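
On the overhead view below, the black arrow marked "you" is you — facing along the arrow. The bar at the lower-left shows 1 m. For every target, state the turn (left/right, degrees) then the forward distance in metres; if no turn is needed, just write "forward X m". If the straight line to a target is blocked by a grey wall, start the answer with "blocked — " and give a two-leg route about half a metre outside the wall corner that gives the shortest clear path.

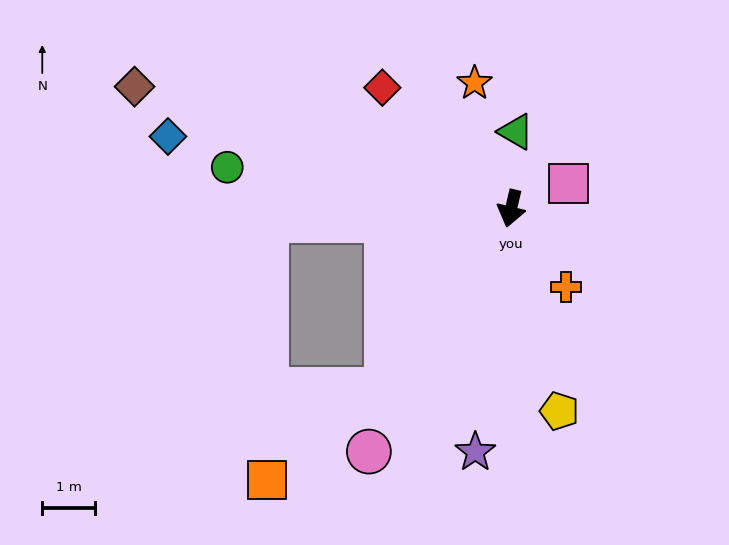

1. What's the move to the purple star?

turn left 5°, forward 4.7 m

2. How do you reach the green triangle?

turn right 170°, forward 1.5 m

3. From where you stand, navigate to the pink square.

turn left 127°, forward 1.2 m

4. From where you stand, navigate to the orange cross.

turn left 48°, forward 1.8 m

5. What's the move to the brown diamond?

turn right 95°, forward 7.5 m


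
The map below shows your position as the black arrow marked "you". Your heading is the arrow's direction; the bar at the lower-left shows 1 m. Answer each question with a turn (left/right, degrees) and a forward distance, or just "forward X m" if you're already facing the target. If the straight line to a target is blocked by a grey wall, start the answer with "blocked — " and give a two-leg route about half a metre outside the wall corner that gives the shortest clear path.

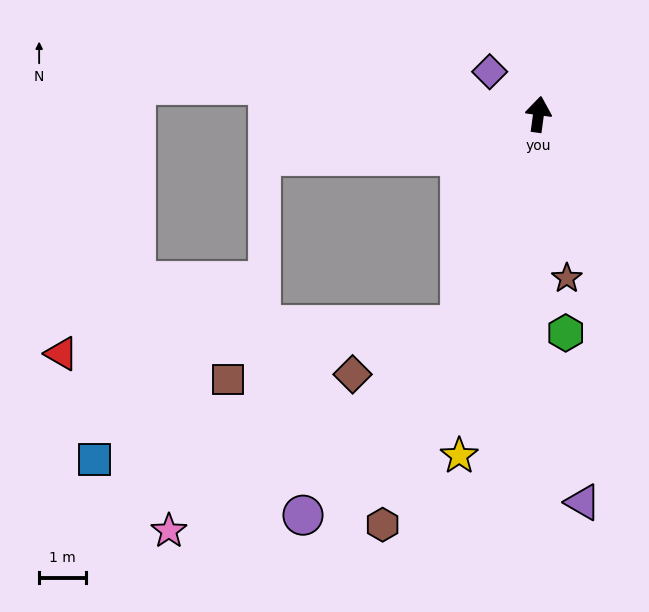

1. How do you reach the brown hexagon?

turn left 167°, forward 9.4 m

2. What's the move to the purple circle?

blocked — turn left 167°, forward 4.8 m, then turn right 19°, forward 5.3 m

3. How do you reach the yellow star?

turn left 175°, forward 7.5 m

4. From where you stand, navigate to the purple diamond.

turn left 57°, forward 1.4 m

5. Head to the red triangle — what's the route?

blocked — turn left 167°, forward 4.8 m, then turn right 65°, forward 8.6 m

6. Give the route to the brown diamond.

blocked — turn left 167°, forward 4.8 m, then turn right 45°, forward 2.5 m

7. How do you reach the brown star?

turn right 162°, forward 3.6 m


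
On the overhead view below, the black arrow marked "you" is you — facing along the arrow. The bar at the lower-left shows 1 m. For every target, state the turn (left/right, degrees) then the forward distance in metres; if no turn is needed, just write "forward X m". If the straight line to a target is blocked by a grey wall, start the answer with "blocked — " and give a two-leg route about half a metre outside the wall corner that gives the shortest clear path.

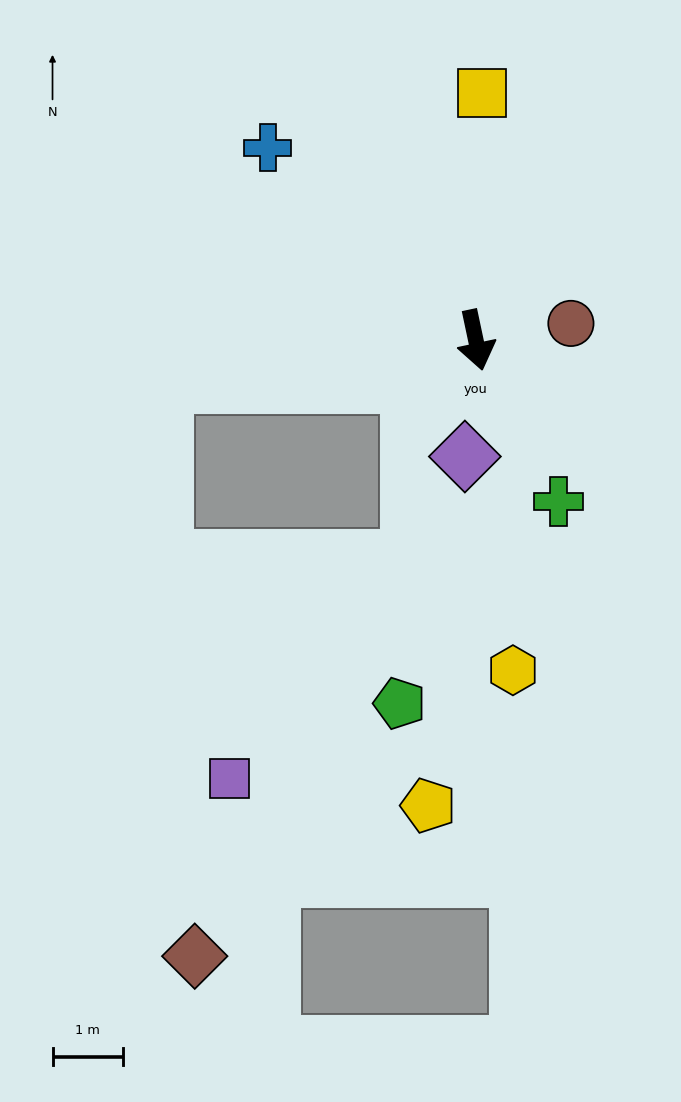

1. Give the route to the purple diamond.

turn right 17°, forward 1.7 m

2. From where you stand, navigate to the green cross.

turn left 15°, forward 2.6 m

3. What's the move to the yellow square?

turn left 167°, forward 3.5 m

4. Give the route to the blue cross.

turn right 145°, forward 4.0 m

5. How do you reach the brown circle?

turn left 88°, forward 1.4 m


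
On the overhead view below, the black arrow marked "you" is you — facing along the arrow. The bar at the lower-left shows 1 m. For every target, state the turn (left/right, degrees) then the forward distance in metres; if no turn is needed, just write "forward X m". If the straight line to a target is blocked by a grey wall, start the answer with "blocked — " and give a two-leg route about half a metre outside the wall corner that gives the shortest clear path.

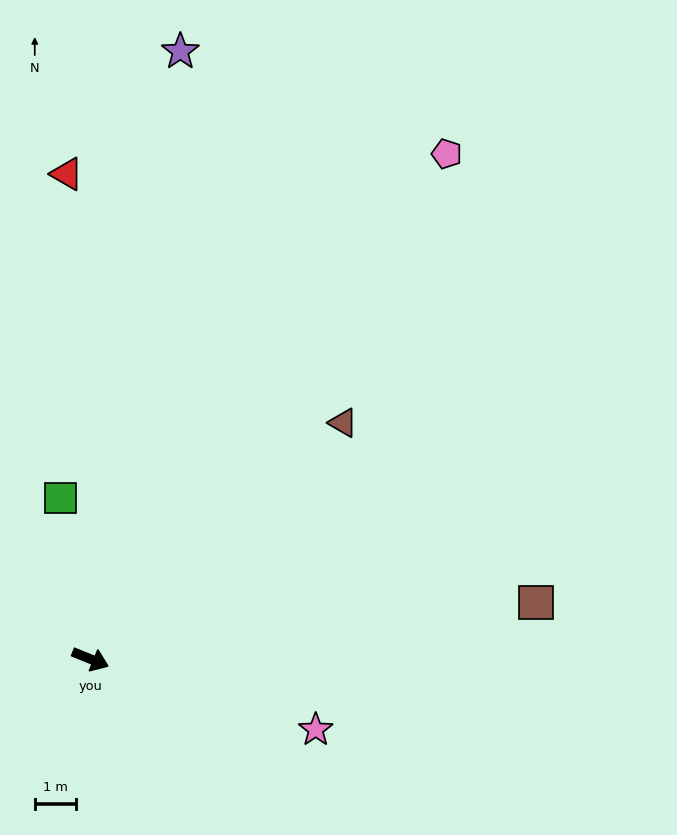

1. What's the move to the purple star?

turn left 104°, forward 15.0 m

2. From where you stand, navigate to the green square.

turn left 123°, forward 4.0 m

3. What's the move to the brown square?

turn left 29°, forward 11.0 m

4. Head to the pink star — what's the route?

turn left 5°, forward 5.8 m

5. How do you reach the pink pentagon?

turn left 77°, forward 15.1 m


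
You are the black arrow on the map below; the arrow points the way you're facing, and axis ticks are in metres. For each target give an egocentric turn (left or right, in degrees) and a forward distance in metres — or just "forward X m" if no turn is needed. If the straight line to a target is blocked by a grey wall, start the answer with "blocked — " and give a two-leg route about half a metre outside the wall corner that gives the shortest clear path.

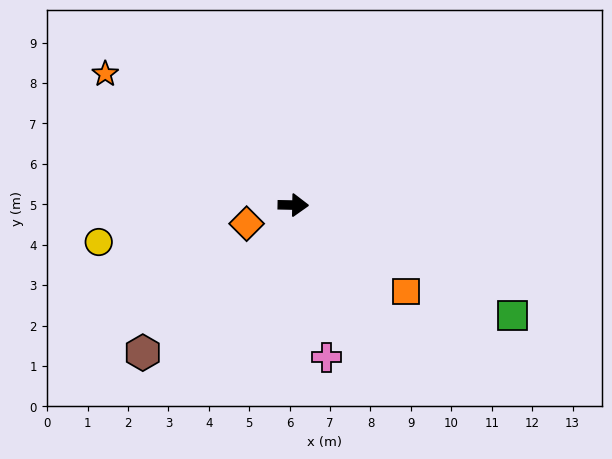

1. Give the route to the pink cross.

turn right 77°, forward 3.9 m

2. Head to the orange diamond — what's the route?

turn right 157°, forward 1.2 m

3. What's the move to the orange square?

turn right 36°, forward 3.5 m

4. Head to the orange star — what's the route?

turn left 146°, forward 5.7 m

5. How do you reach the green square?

turn right 26°, forward 6.1 m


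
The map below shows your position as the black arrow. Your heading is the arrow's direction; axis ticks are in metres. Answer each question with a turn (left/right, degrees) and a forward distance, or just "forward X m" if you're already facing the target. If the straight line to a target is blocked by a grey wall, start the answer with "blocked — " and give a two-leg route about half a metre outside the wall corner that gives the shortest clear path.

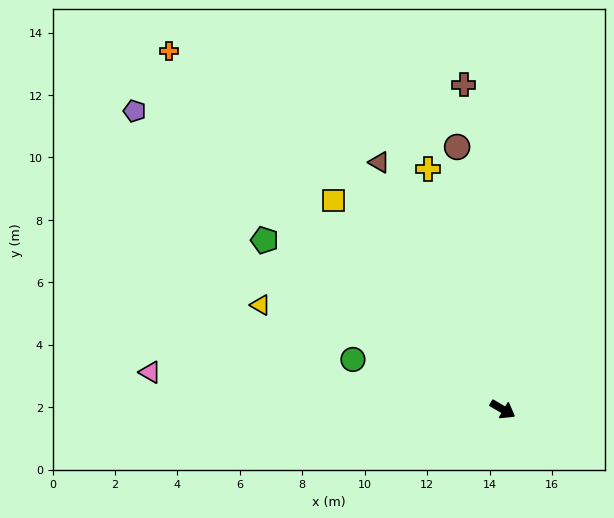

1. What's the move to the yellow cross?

turn left 138°, forward 8.1 m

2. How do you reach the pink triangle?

turn right 156°, forward 11.4 m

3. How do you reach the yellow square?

turn left 159°, forward 8.6 m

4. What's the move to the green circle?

turn right 168°, forward 5.1 m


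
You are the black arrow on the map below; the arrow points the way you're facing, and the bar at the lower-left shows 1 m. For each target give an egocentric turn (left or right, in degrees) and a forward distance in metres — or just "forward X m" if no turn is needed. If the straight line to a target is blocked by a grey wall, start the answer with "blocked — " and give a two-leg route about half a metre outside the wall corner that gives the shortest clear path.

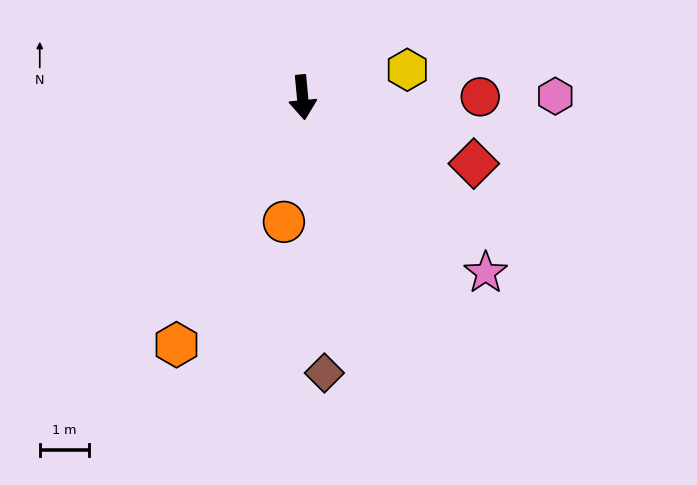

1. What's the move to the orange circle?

turn right 14°, forward 2.6 m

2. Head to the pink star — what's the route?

turn left 41°, forward 5.1 m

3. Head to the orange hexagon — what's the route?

turn right 32°, forward 5.6 m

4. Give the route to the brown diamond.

forward 5.6 m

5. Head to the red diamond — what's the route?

turn left 64°, forward 3.7 m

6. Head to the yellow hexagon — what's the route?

turn left 99°, forward 2.2 m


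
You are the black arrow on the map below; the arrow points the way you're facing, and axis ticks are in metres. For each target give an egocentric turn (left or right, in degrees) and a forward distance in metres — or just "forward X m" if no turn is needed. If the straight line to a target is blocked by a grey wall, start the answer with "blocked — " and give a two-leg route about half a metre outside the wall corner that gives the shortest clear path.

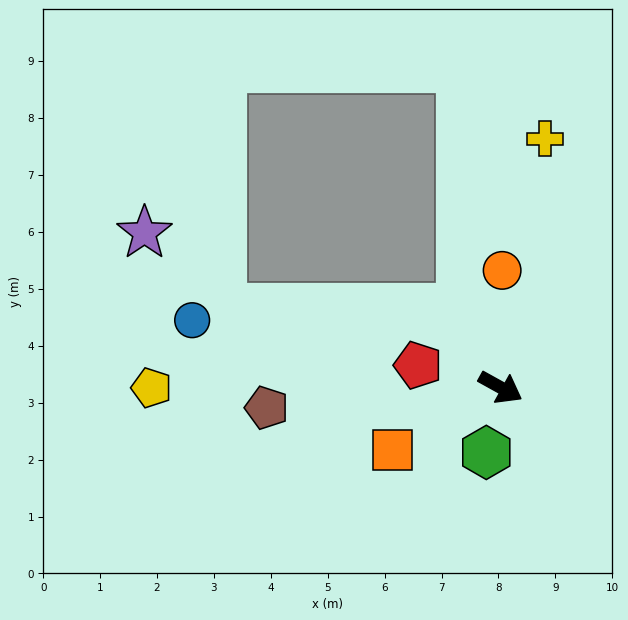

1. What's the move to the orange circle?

turn left 118°, forward 2.1 m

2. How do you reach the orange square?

turn right 121°, forward 2.2 m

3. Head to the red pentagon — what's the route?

turn right 166°, forward 1.5 m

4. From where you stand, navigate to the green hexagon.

turn right 73°, forward 1.2 m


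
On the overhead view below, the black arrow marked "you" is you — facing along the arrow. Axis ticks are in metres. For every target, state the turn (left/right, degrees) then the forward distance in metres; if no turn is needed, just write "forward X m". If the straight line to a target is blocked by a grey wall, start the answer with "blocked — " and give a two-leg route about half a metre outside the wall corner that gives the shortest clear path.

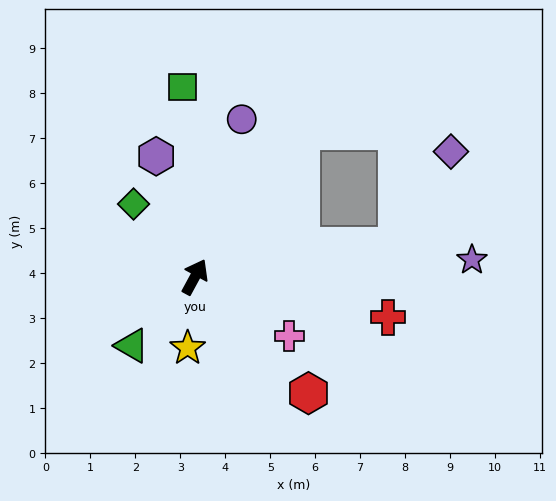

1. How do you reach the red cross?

turn right 73°, forward 4.4 m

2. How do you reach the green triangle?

turn left 166°, forward 2.1 m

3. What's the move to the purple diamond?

blocked — turn right 53°, forward 4.5 m, then turn left 52°, forward 2.4 m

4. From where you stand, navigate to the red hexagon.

turn right 107°, forward 3.6 m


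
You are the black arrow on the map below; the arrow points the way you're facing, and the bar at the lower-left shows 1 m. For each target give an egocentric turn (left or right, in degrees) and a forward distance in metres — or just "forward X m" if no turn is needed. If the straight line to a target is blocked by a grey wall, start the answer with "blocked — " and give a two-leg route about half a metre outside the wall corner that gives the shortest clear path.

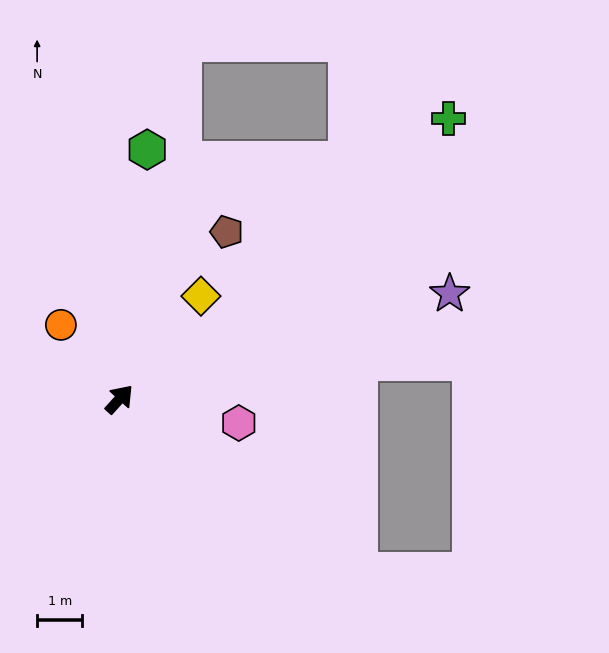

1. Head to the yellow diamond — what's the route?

turn left 4°, forward 2.9 m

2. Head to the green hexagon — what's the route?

turn left 36°, forward 5.6 m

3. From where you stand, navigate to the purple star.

turn right 30°, forward 7.7 m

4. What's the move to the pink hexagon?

turn right 59°, forward 2.7 m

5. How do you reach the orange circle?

turn left 80°, forward 2.1 m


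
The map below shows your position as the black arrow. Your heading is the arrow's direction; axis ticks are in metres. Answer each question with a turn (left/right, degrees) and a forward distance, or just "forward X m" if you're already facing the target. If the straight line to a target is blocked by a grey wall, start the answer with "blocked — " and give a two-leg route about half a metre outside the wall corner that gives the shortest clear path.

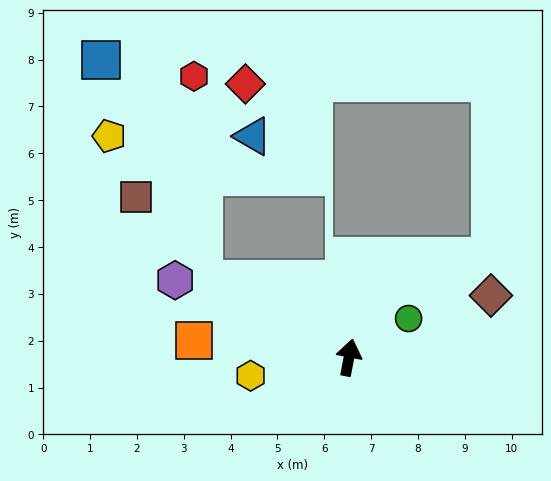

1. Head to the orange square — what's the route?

turn left 95°, forward 3.3 m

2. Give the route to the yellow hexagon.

turn left 111°, forward 2.1 m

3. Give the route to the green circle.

turn right 46°, forward 1.5 m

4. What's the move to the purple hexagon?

turn left 77°, forward 4.1 m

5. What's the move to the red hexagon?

blocked — turn left 73°, forward 3.5 m, then turn right 59°, forward 4.4 m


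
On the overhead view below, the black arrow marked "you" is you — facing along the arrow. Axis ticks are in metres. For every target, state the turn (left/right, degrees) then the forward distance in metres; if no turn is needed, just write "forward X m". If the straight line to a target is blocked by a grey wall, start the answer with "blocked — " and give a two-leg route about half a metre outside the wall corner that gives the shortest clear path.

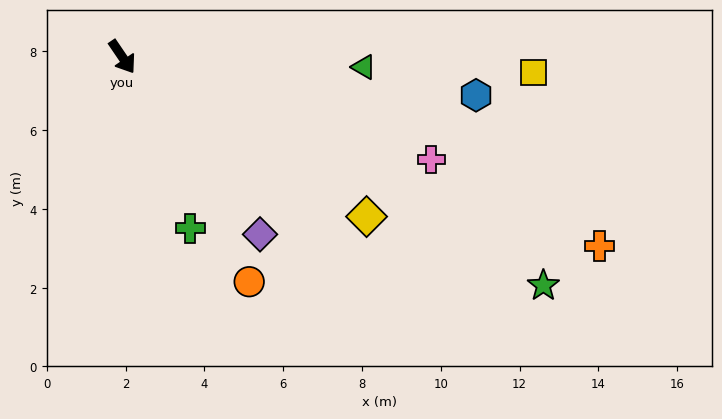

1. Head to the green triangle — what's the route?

turn left 53°, forward 6.1 m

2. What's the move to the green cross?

turn right 12°, forward 4.7 m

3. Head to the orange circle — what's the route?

turn right 5°, forward 6.6 m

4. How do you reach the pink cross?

turn left 37°, forward 8.3 m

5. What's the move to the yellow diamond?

turn left 23°, forward 7.4 m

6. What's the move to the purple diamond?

turn left 4°, forward 5.7 m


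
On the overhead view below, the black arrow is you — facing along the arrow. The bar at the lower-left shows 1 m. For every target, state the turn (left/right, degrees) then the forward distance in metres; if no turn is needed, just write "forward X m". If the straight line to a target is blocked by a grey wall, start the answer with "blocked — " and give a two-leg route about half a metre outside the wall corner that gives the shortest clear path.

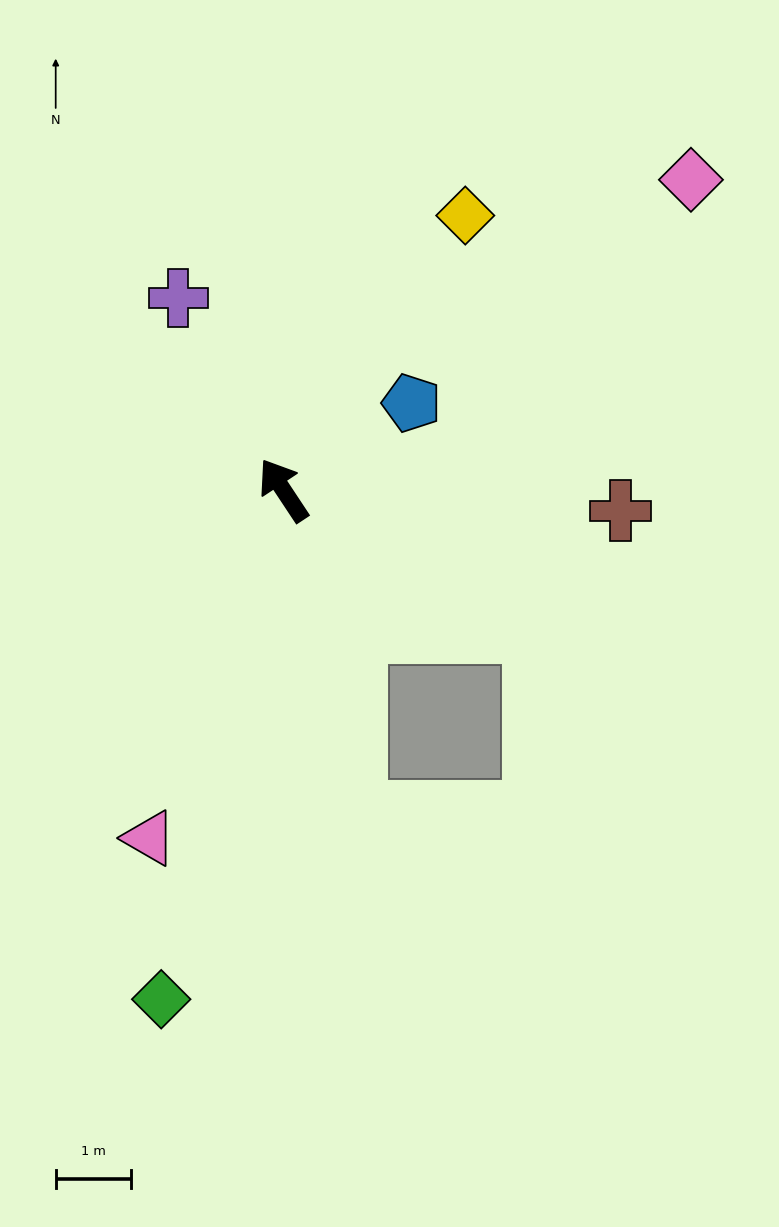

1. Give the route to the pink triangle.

turn left 125°, forward 4.9 m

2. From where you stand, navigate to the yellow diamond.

turn right 67°, forward 4.4 m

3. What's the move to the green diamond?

turn left 133°, forward 6.9 m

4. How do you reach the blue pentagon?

turn right 89°, forward 2.0 m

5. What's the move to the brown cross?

turn right 127°, forward 4.5 m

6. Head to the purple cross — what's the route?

turn right 5°, forward 2.9 m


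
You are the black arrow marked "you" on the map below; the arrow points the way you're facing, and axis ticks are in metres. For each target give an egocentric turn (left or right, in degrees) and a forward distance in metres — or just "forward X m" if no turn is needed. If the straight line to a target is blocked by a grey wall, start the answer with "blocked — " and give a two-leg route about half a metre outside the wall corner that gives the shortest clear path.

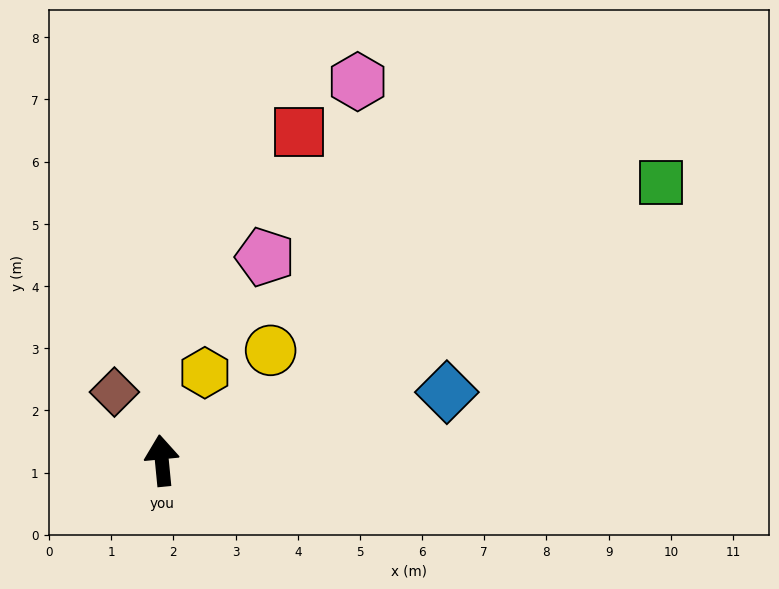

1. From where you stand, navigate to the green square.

turn right 66°, forward 9.2 m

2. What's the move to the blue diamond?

turn right 82°, forward 4.7 m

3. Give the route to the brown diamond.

turn left 29°, forward 1.3 m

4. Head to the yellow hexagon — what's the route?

turn right 32°, forward 1.6 m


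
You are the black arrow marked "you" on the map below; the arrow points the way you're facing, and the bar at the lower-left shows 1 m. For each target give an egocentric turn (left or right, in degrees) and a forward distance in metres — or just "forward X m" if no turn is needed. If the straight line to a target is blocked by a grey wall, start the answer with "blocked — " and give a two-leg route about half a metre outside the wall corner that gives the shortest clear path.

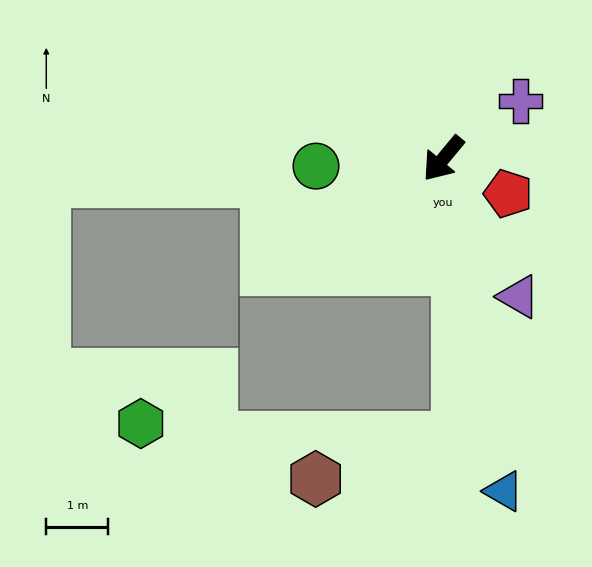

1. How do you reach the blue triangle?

turn left 50°, forward 5.4 m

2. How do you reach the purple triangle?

turn left 68°, forward 2.5 m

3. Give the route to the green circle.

turn right 47°, forward 2.0 m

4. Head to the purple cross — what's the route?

turn left 167°, forward 1.5 m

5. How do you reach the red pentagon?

turn left 101°, forward 1.2 m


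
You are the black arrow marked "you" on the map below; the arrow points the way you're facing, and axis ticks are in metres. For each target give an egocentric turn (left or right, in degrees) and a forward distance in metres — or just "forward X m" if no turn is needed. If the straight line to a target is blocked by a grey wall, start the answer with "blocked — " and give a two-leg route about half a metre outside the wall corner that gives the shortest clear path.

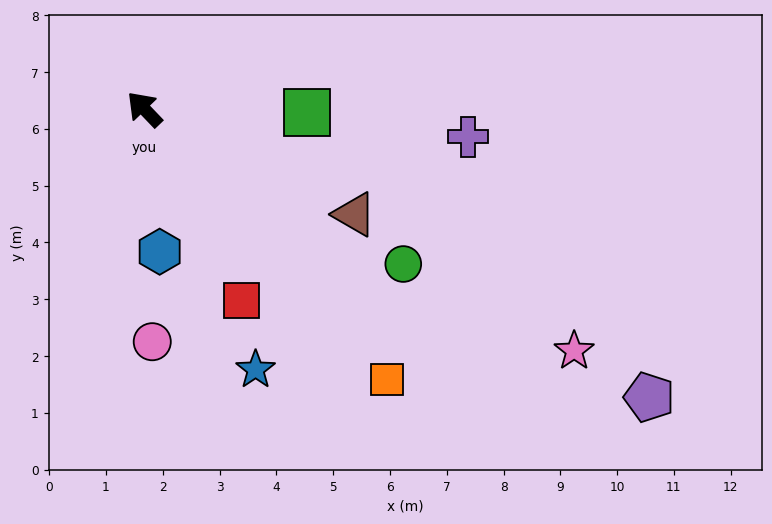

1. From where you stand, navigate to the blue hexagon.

turn left 142°, forward 2.5 m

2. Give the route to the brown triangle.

turn right 160°, forward 4.1 m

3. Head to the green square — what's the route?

turn right 135°, forward 2.9 m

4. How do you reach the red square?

turn left 163°, forward 3.8 m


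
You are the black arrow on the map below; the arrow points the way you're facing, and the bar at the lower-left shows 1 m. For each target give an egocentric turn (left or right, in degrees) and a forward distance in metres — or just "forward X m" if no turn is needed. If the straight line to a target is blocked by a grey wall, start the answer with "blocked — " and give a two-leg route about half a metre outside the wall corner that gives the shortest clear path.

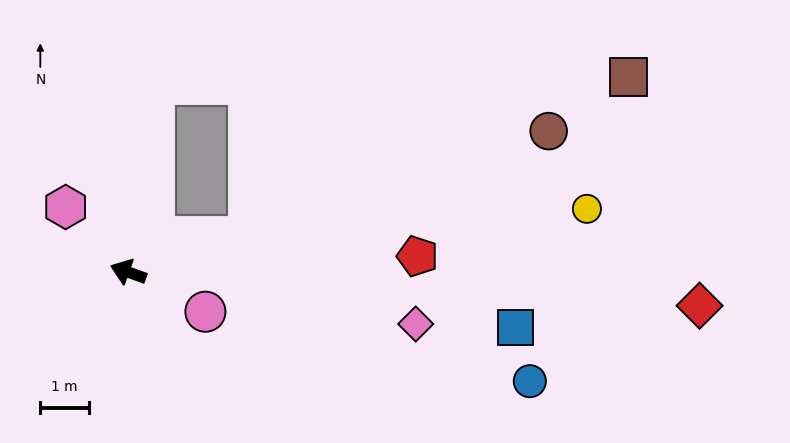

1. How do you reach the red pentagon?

turn right 157°, forward 5.9 m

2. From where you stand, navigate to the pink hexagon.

turn right 26°, forward 1.9 m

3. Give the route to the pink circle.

turn left 173°, forward 1.8 m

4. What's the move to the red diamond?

turn right 164°, forward 11.7 m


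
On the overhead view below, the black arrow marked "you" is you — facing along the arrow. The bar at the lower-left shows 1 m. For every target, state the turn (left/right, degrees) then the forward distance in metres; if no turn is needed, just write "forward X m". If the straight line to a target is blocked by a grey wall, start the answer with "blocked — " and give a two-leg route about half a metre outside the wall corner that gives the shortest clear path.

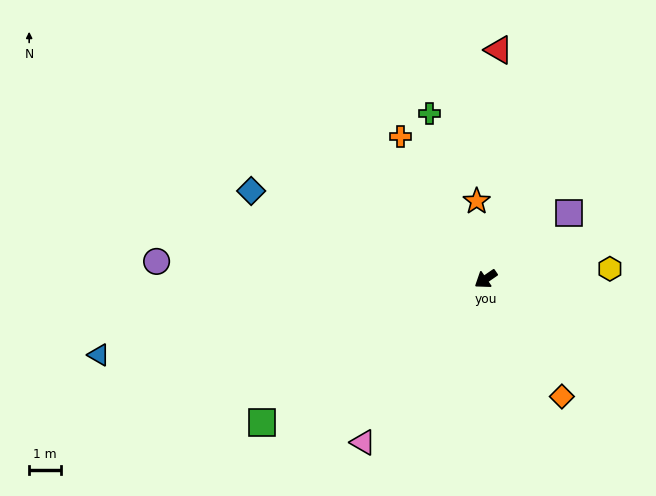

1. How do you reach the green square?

forward 8.2 m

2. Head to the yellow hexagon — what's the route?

turn left 150°, forward 3.9 m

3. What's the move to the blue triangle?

turn right 23°, forward 12.2 m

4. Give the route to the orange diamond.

turn left 88°, forward 4.3 m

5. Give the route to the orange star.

turn right 118°, forward 2.4 m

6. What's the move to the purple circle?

turn right 38°, forward 10.2 m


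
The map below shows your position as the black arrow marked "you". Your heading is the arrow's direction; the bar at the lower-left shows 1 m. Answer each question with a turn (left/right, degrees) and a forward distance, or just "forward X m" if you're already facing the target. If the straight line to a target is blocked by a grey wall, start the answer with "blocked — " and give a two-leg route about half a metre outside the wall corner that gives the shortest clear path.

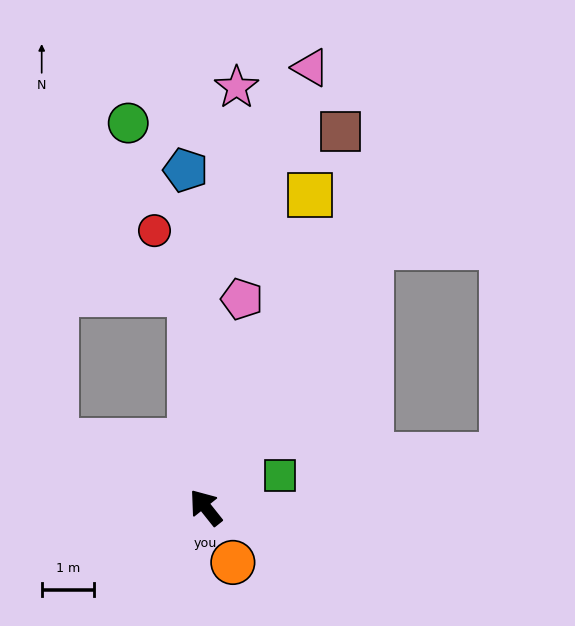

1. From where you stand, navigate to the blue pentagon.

turn right 35°, forward 6.4 m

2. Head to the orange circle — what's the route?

turn left 168°, forward 1.2 m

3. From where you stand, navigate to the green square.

turn right 105°, forward 1.5 m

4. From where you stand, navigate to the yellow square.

turn right 57°, forward 6.3 m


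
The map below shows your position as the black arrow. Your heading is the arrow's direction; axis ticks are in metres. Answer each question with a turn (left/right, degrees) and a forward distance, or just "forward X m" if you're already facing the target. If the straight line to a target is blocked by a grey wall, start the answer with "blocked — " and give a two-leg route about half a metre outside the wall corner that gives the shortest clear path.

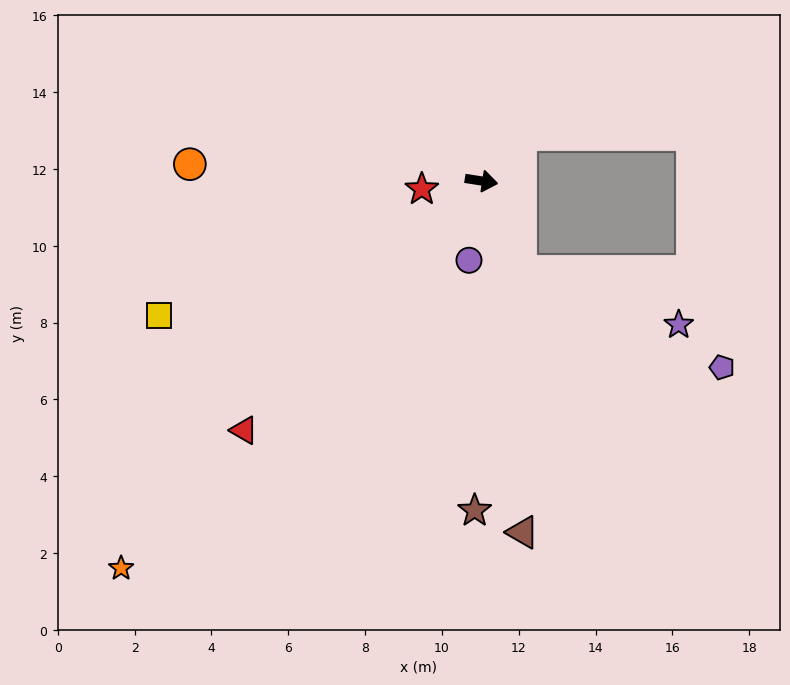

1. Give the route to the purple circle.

turn right 90°, forward 2.1 m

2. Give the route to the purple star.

blocked — turn right 58°, forward 2.6 m, then turn left 48°, forward 4.3 m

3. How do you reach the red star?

turn right 163°, forward 1.6 m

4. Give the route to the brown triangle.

turn right 74°, forward 9.2 m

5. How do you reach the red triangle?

turn right 125°, forward 9.0 m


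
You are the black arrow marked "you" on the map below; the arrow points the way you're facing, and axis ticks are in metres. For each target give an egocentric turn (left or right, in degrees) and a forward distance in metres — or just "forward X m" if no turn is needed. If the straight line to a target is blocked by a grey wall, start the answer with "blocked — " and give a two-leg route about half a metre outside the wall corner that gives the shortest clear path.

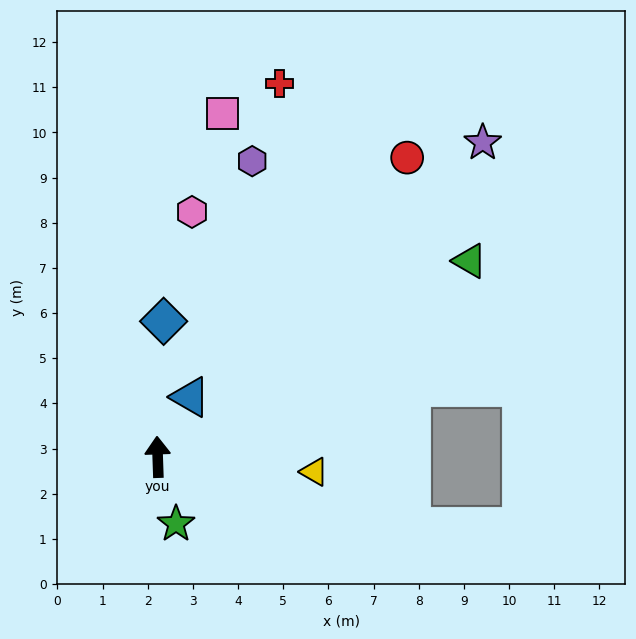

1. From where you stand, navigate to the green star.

turn right 167°, forward 1.5 m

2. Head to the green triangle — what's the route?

turn right 60°, forward 8.2 m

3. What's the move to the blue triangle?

turn right 30°, forward 1.5 m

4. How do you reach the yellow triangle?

turn right 97°, forward 3.5 m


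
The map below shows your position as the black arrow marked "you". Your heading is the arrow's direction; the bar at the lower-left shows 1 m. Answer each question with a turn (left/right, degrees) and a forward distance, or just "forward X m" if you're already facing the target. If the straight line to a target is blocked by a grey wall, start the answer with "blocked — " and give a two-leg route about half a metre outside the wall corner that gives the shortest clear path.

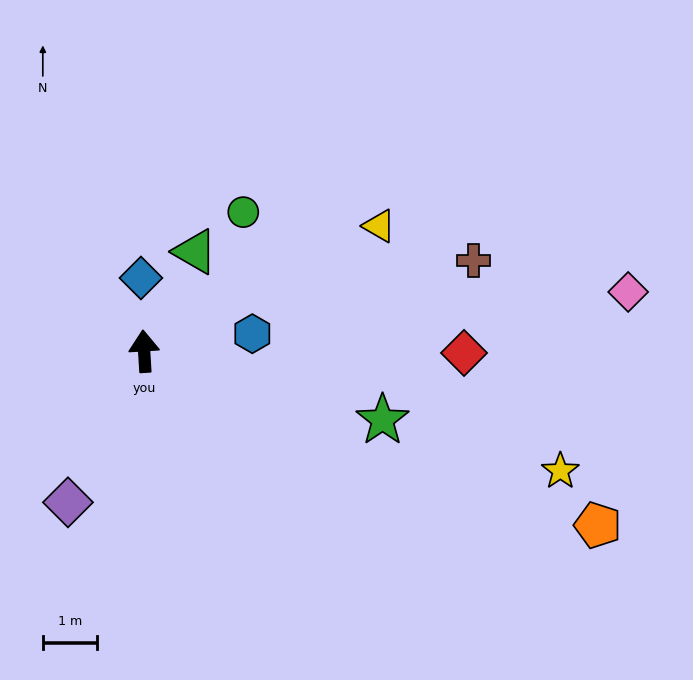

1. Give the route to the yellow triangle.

turn right 65°, forward 4.9 m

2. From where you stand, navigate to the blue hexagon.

turn right 84°, forward 2.0 m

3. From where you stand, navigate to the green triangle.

turn right 31°, forward 2.1 m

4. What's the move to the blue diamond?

forward 1.3 m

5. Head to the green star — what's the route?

turn right 110°, forward 4.6 m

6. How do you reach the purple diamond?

turn left 150°, forward 3.1 m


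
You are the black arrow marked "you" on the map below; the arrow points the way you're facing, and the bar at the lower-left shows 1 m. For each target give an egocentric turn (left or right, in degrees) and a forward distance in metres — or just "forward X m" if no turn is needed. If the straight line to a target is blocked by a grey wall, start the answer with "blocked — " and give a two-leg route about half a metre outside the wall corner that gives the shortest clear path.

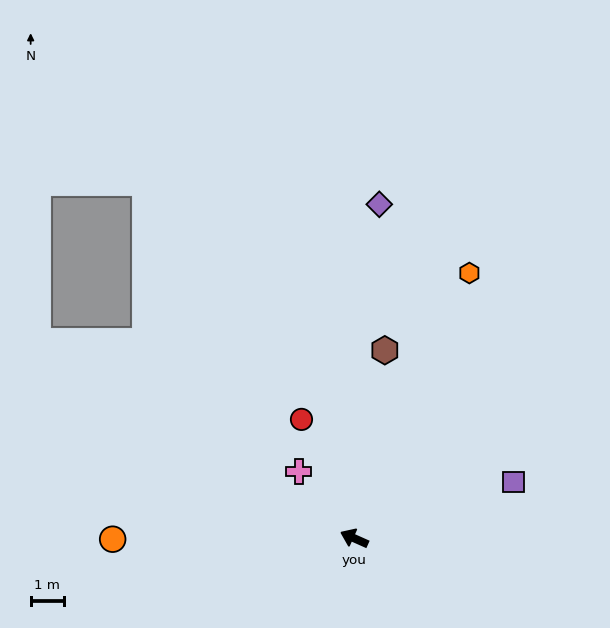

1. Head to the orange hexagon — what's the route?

turn right 89°, forward 8.7 m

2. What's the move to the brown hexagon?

turn right 75°, forward 5.7 m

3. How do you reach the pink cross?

turn right 26°, forward 2.6 m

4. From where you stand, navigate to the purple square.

turn right 136°, forward 5.1 m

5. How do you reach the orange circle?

turn left 24°, forward 7.3 m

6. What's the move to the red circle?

turn right 42°, forward 3.9 m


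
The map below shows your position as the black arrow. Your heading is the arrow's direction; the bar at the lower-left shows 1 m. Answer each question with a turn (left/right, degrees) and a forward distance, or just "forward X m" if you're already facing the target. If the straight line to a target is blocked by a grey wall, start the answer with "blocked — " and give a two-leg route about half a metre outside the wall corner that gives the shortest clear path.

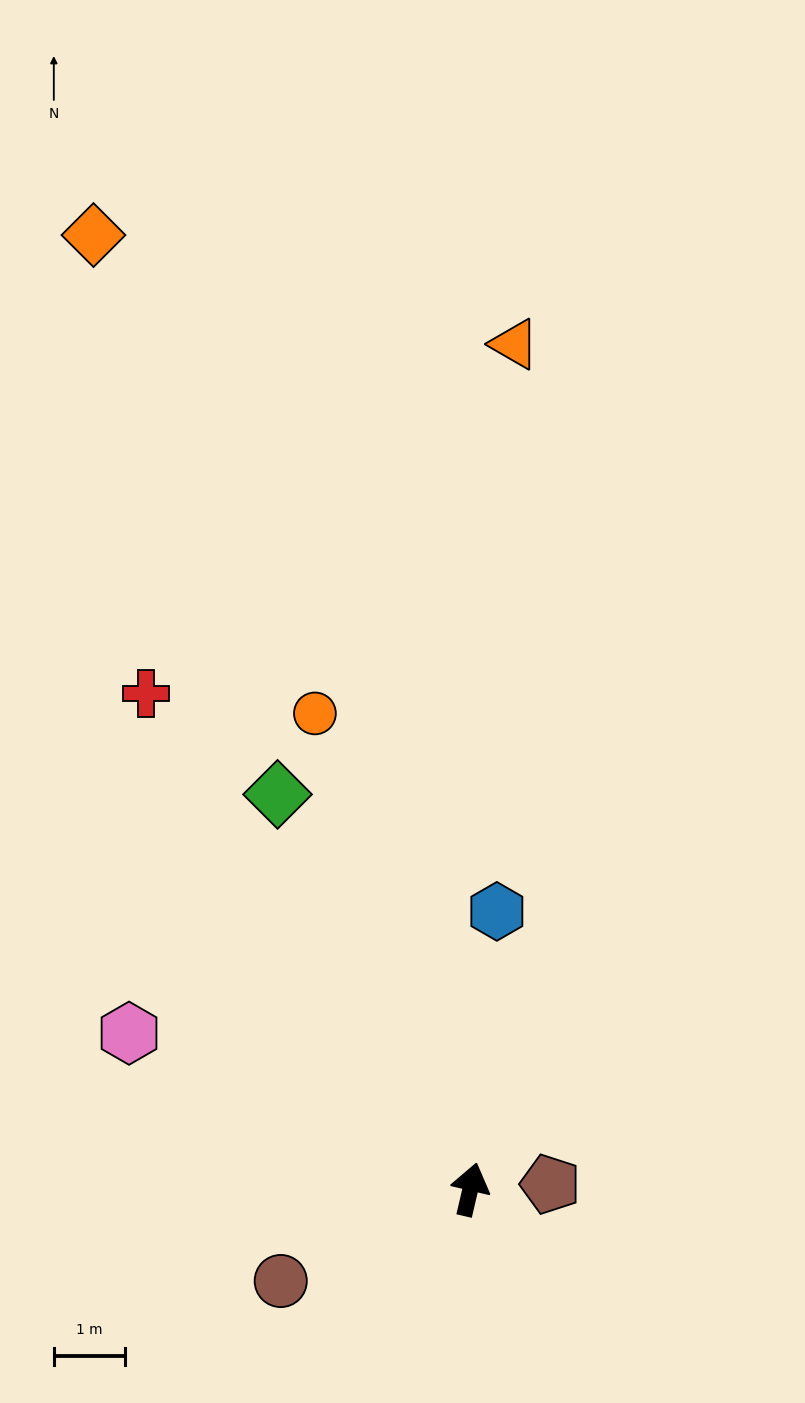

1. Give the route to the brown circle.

turn left 129°, forward 3.0 m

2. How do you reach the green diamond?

turn left 39°, forward 6.2 m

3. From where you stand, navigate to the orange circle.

turn left 31°, forward 7.0 m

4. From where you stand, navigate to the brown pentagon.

turn right 73°, forward 1.1 m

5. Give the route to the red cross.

turn left 46°, forward 8.3 m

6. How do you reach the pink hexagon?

turn left 79°, forward 5.3 m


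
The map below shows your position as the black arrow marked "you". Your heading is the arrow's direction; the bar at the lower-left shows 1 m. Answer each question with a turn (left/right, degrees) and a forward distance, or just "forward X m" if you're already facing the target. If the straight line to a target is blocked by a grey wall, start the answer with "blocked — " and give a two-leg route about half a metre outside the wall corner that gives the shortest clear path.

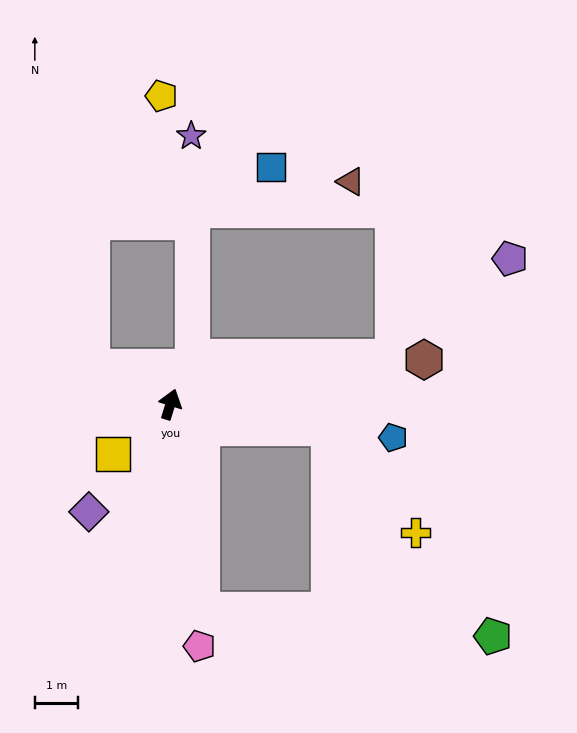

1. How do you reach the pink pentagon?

turn right 156°, forward 5.6 m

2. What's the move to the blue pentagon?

turn right 81°, forward 5.2 m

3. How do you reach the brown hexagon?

turn right 63°, forward 5.9 m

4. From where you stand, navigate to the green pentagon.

blocked — turn right 154°, forward 4.8 m, then turn left 76°, forward 6.7 m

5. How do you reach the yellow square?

turn left 148°, forward 1.8 m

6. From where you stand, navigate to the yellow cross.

blocked — turn right 81°, forward 3.7 m, then turn right 42°, forward 3.1 m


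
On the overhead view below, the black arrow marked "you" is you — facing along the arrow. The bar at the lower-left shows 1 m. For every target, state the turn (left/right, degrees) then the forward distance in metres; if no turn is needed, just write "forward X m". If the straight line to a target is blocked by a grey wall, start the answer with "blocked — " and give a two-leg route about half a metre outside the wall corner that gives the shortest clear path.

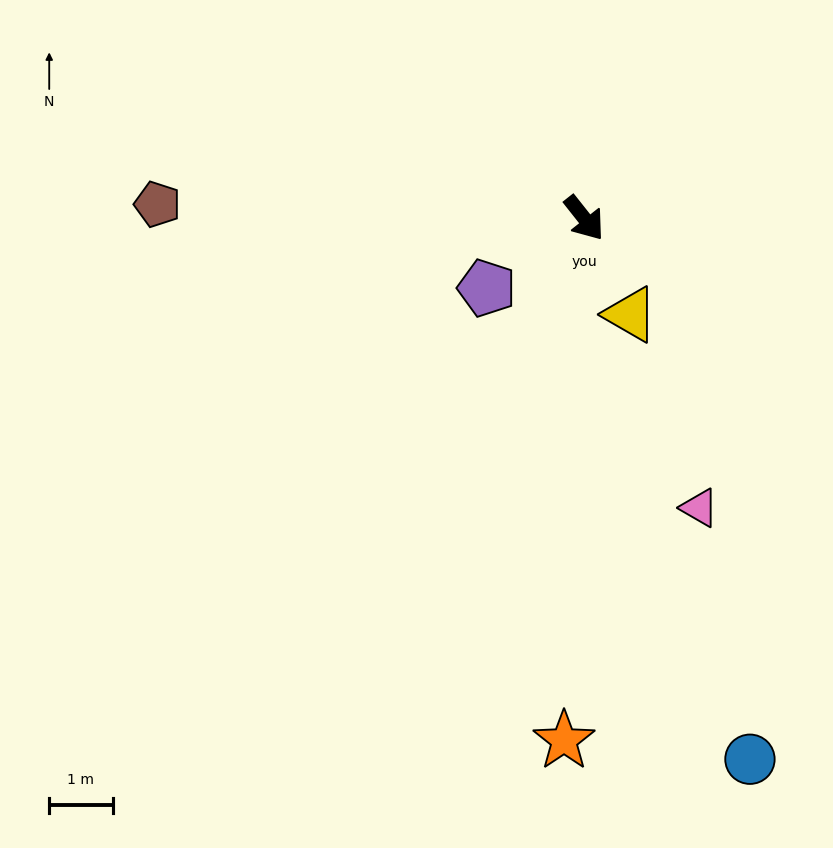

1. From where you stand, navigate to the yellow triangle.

turn right 13°, forward 1.7 m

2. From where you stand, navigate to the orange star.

turn right 41°, forward 8.2 m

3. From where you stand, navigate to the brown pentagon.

turn right 130°, forward 6.7 m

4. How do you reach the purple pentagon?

turn right 93°, forward 1.9 m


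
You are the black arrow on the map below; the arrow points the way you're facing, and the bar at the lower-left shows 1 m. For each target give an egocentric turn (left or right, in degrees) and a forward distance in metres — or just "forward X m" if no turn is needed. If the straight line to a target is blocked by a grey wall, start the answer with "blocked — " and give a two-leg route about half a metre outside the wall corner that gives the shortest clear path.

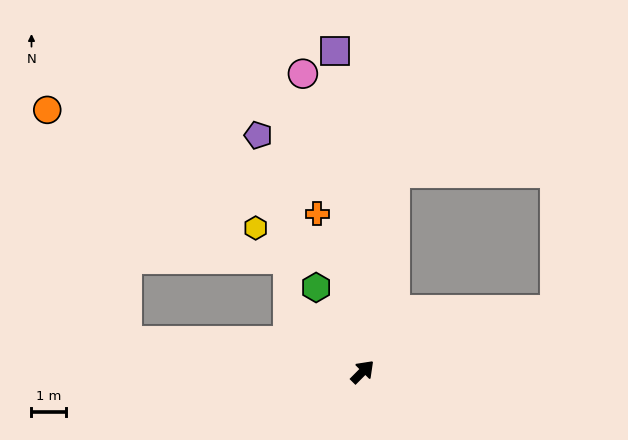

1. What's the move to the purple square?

turn left 50°, forward 9.2 m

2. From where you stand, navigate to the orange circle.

blocked — turn left 127°, forward 6.8 m, then turn right 63°, forward 7.0 m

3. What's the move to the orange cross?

turn left 61°, forward 4.7 m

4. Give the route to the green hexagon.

turn left 74°, forward 2.8 m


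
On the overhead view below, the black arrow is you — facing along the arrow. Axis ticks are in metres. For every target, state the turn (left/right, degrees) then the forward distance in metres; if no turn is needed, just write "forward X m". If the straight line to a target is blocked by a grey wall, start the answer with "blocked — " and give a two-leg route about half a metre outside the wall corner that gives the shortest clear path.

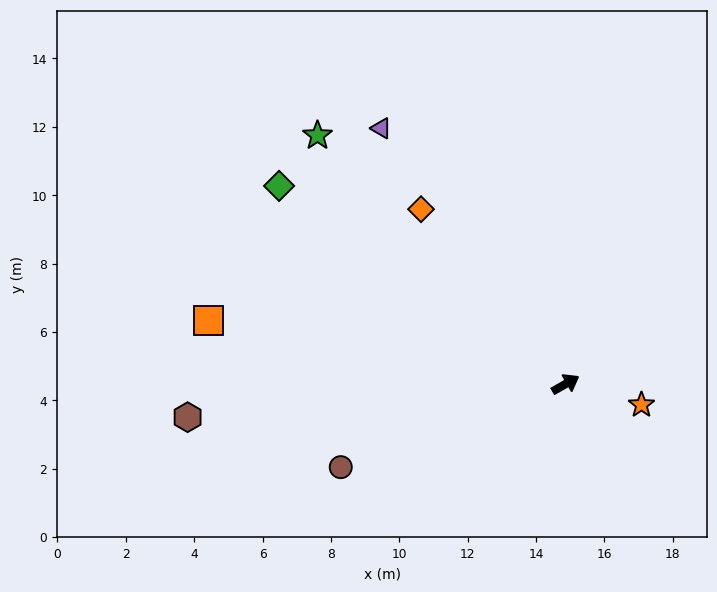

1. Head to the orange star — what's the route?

turn right 45°, forward 2.3 m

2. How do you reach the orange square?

turn left 140°, forward 10.6 m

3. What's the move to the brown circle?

turn left 171°, forward 7.0 m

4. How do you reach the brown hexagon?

turn left 155°, forward 11.1 m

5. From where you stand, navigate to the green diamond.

turn left 116°, forward 10.2 m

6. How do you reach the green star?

turn left 105°, forward 10.3 m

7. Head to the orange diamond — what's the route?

turn left 100°, forward 6.6 m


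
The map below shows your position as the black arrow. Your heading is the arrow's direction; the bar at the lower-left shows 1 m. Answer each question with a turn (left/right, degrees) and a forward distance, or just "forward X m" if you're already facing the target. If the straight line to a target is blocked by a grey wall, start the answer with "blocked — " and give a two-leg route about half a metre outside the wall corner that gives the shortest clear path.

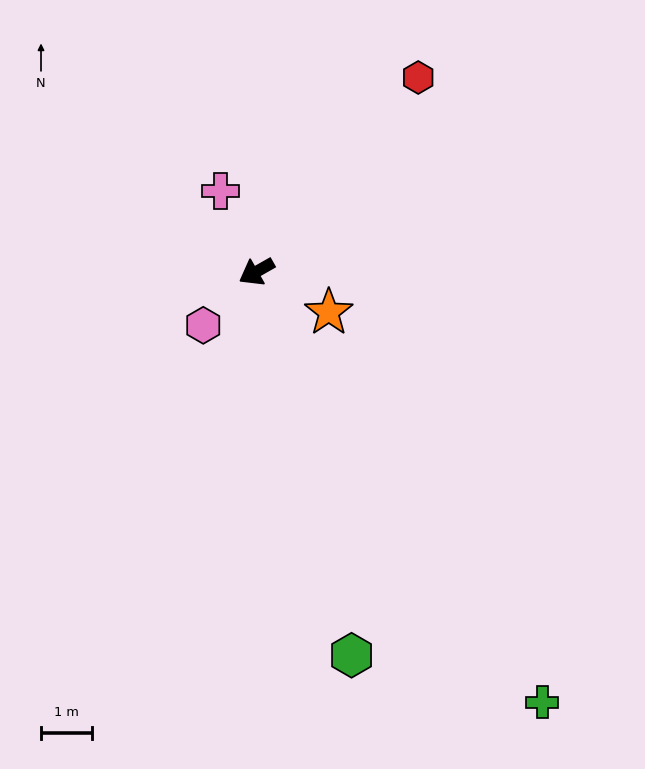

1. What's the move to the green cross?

turn left 94°, forward 10.1 m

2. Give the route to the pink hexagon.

turn left 16°, forward 1.5 m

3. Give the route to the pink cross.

turn right 96°, forward 1.7 m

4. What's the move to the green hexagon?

turn left 74°, forward 7.7 m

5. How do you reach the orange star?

turn left 121°, forward 1.6 m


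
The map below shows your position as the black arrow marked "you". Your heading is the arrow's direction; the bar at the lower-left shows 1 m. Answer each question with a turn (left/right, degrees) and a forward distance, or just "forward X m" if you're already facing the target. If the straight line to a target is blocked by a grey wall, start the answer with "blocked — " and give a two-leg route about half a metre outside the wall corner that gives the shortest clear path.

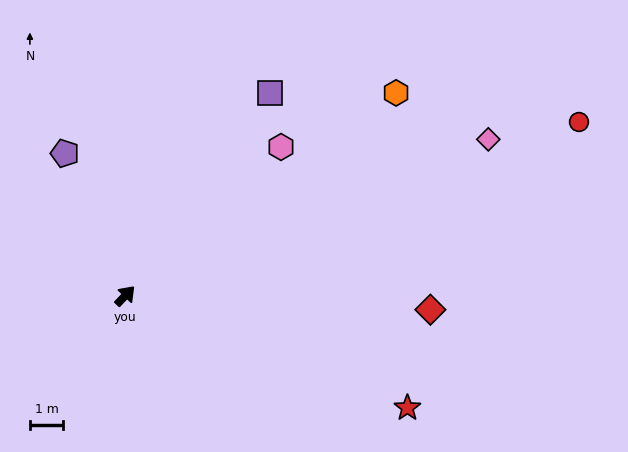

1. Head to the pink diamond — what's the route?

turn right 23°, forward 11.9 m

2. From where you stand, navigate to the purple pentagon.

turn left 67°, forward 4.6 m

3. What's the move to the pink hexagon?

turn right 3°, forward 6.5 m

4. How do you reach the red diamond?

turn right 49°, forward 9.2 m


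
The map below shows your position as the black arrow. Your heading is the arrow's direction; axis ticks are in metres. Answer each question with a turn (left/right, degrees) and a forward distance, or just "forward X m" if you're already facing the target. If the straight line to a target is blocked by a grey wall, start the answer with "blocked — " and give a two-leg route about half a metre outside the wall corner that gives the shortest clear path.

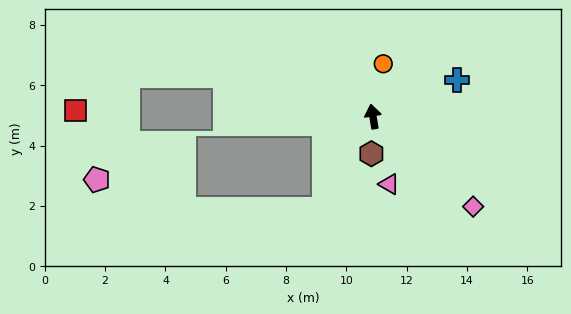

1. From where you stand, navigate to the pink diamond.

turn right 142°, forward 4.5 m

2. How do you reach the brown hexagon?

turn left 168°, forward 1.2 m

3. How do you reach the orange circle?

turn right 21°, forward 1.8 m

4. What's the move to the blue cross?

turn right 76°, forward 3.0 m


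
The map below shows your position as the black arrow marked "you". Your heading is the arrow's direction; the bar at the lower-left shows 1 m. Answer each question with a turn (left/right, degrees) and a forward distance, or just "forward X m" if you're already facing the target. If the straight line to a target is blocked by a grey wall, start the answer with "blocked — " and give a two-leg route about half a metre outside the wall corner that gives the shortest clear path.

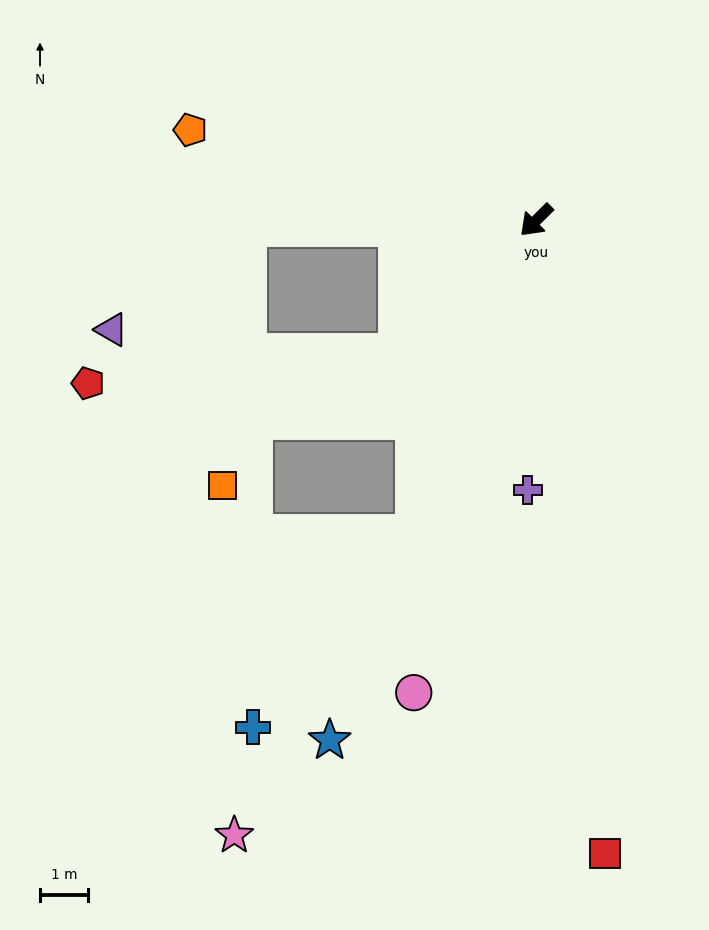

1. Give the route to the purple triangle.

blocked — turn right 44°, forward 6.0 m, then turn left 37°, forward 3.5 m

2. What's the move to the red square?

turn left 52°, forward 13.2 m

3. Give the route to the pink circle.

turn left 31°, forward 10.1 m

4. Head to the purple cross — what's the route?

turn left 44°, forward 5.6 m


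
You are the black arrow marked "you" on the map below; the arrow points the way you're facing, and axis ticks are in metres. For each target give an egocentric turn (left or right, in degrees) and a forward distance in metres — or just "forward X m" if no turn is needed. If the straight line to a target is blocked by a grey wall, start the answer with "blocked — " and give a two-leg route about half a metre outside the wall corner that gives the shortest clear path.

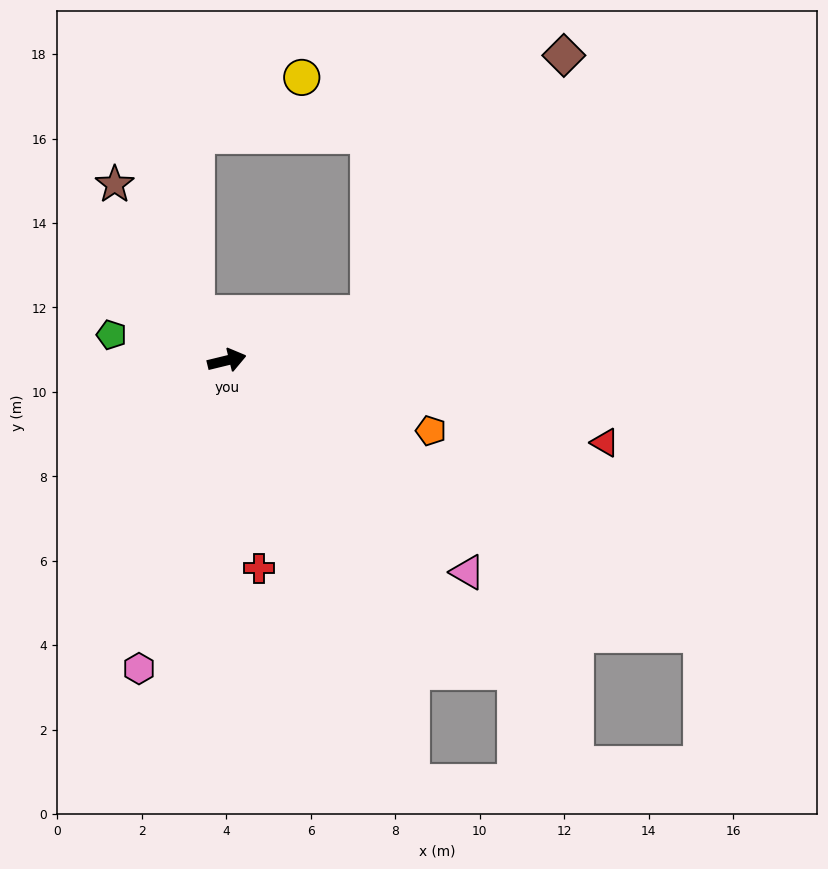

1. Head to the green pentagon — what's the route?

turn left 154°, forward 2.8 m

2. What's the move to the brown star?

turn left 109°, forward 4.9 m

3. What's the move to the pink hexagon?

turn right 120°, forward 7.6 m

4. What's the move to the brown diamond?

blocked — turn left 5°, forward 3.5 m, then turn left 34°, forward 7.7 m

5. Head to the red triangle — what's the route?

turn right 26°, forward 9.2 m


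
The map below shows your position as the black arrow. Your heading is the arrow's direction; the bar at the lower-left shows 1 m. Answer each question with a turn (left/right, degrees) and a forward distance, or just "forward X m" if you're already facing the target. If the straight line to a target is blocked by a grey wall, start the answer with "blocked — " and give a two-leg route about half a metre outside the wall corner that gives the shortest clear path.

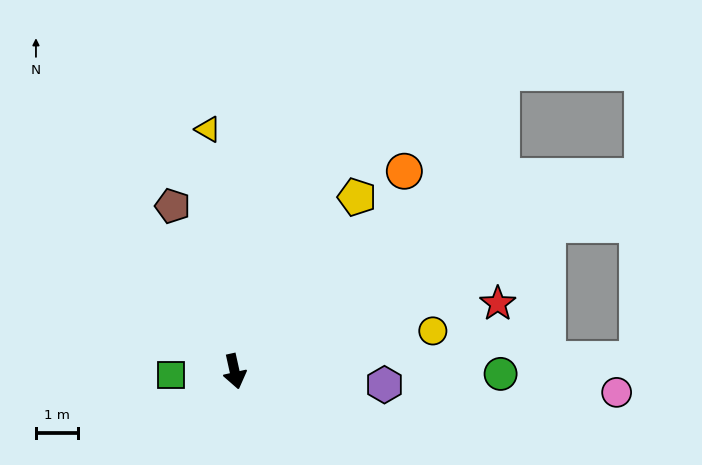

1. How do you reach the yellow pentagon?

turn left 132°, forward 5.1 m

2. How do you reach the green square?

turn right 99°, forward 1.5 m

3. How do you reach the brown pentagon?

turn right 172°, forward 4.2 m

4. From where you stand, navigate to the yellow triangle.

turn left 174°, forward 5.8 m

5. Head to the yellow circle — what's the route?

turn left 89°, forward 4.8 m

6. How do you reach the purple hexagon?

turn left 72°, forward 3.6 m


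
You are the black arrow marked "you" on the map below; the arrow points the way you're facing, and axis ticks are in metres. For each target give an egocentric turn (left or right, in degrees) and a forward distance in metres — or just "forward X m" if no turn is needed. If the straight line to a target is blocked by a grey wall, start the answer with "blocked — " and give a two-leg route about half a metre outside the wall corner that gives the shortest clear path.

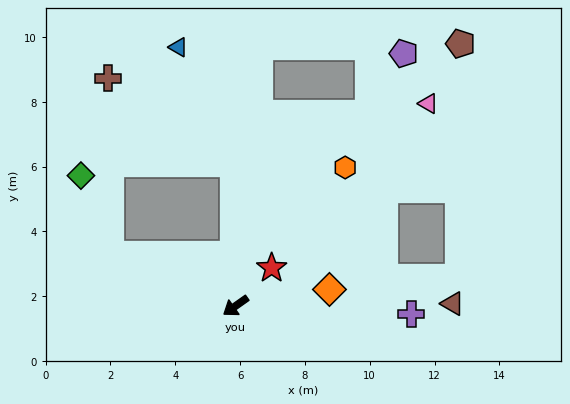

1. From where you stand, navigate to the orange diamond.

turn left 155°, forward 2.9 m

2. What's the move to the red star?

turn right 169°, forward 1.6 m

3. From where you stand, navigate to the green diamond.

blocked — turn right 57°, forward 4.2 m, then turn right 48°, forward 2.6 m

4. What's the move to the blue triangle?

blocked — turn right 124°, forward 4.4 m, then turn left 24°, forward 4.0 m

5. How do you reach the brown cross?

blocked — turn right 124°, forward 4.4 m, then turn left 55°, forward 4.7 m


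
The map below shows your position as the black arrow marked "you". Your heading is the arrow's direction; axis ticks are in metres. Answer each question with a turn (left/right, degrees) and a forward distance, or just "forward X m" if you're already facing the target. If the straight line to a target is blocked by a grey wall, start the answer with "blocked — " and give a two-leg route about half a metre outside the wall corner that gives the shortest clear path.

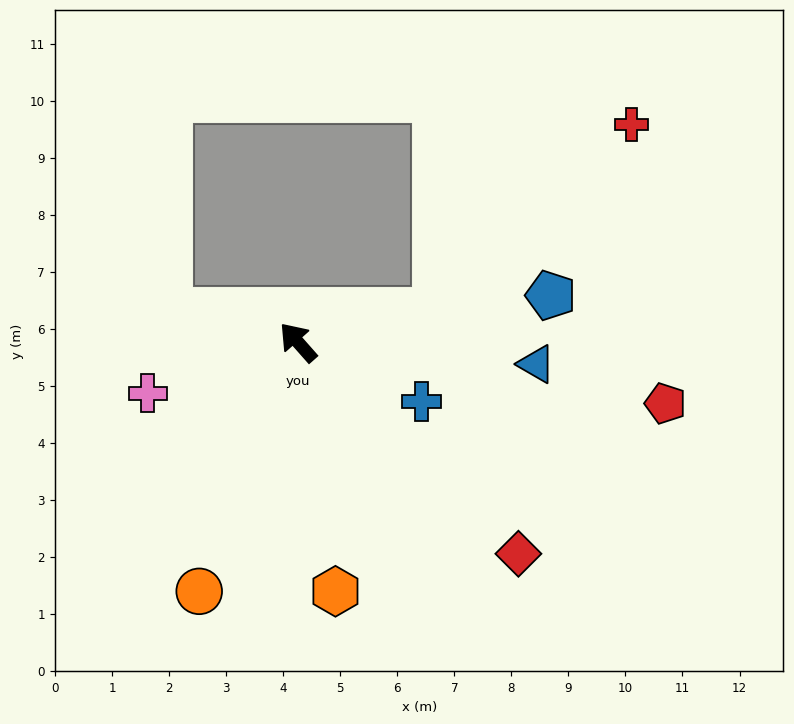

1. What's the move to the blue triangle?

turn right 137°, forward 4.2 m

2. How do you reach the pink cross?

turn left 67°, forward 2.8 m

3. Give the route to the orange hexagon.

turn left 147°, forward 4.4 m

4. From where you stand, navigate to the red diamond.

turn right 175°, forward 5.4 m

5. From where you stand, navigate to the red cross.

blocked — turn right 119°, forward 2.5 m, then turn left 31°, forward 4.7 m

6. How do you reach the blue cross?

turn right 157°, forward 2.4 m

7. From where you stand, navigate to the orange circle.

turn left 117°, forward 4.7 m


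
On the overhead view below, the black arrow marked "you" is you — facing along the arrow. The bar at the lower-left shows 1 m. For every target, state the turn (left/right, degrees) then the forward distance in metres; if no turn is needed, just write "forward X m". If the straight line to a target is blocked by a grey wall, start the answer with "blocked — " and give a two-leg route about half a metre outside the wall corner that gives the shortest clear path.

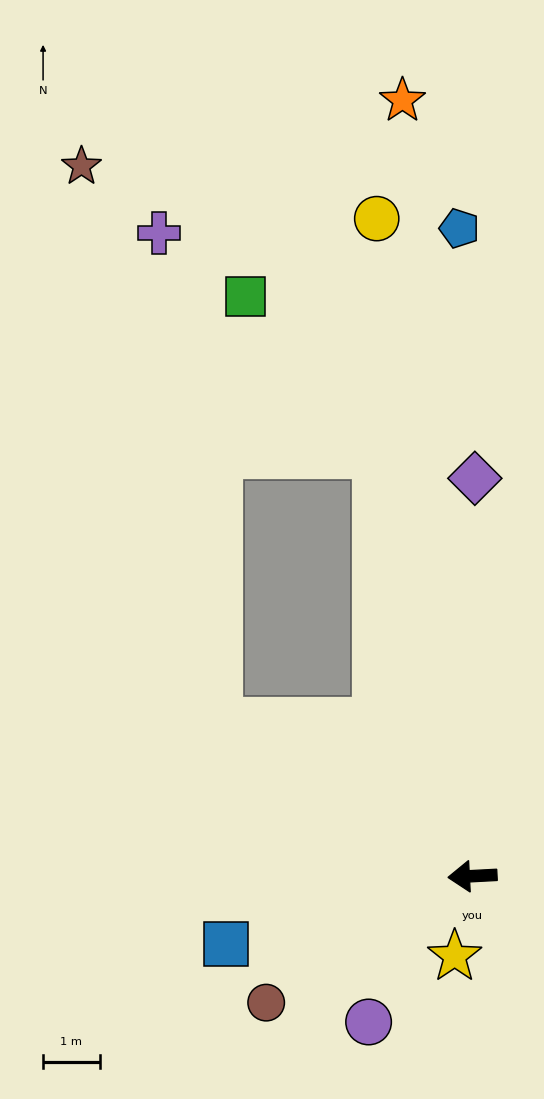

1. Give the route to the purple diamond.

turn right 93°, forward 7.0 m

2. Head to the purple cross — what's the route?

blocked — turn right 34°, forward 5.3 m, then turn right 52°, forward 8.7 m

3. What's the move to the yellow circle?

turn right 85°, forward 11.8 m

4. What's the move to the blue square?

turn left 12°, forward 4.5 m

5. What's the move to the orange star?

turn right 88°, forward 13.8 m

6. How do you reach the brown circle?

turn left 29°, forward 4.3 m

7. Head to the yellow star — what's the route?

turn left 74°, forward 1.5 m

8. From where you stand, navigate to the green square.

blocked — turn right 80°, forward 7.7 m, then turn left 27°, forward 3.6 m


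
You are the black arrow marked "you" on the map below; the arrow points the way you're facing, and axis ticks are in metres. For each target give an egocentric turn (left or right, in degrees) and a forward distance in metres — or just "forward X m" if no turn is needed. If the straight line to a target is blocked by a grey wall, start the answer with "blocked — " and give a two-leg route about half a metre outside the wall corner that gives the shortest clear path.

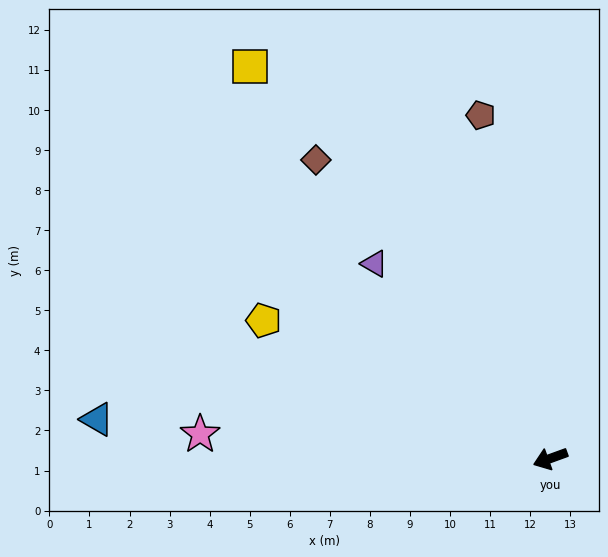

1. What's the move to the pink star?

turn right 24°, forward 8.8 m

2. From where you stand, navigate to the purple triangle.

turn right 68°, forward 6.6 m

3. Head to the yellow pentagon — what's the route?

turn right 46°, forward 7.9 m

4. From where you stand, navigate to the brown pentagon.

turn right 98°, forward 8.7 m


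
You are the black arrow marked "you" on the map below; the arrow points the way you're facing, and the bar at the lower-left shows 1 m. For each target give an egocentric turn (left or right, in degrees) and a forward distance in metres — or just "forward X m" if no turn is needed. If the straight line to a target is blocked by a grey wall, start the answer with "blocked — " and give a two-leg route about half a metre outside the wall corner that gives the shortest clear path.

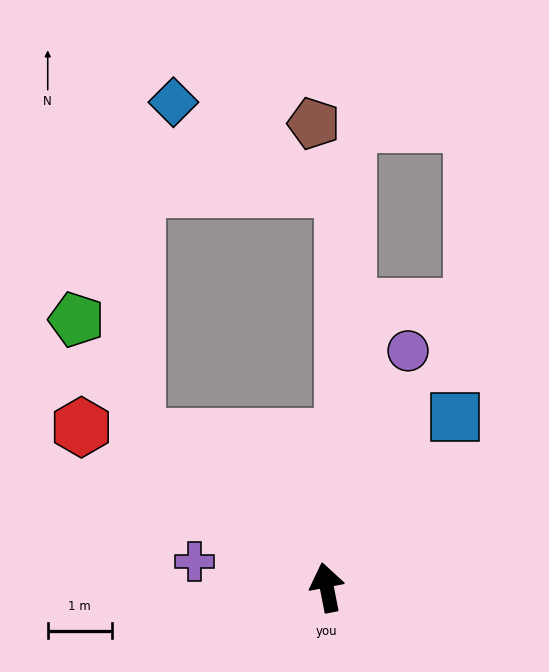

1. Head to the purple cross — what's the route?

turn left 68°, forward 2.1 m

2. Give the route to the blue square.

turn right 48°, forward 3.3 m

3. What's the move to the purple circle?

turn right 30°, forward 3.9 m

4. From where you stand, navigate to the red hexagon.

turn left 46°, forward 4.6 m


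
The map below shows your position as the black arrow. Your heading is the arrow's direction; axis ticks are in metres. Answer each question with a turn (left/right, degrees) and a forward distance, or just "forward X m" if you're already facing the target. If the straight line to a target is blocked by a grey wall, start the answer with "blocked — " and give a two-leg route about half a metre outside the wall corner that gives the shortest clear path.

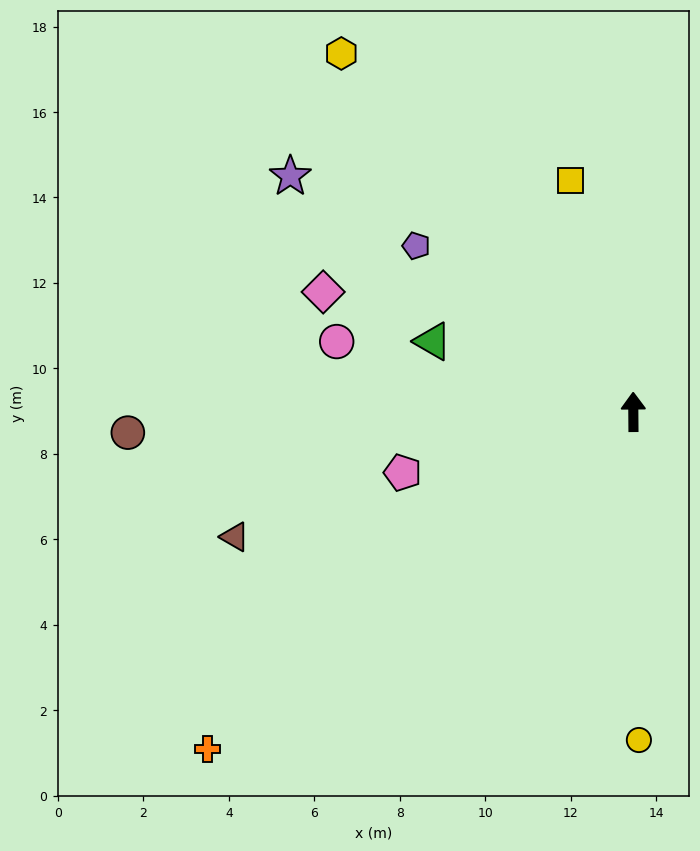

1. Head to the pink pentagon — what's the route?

turn left 104°, forward 5.6 m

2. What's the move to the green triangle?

turn left 70°, forward 5.0 m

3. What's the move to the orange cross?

turn left 128°, forward 12.7 m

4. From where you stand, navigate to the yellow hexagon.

turn left 39°, forward 10.8 m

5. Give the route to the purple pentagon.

turn left 52°, forward 6.4 m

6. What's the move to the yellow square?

turn left 15°, forward 5.6 m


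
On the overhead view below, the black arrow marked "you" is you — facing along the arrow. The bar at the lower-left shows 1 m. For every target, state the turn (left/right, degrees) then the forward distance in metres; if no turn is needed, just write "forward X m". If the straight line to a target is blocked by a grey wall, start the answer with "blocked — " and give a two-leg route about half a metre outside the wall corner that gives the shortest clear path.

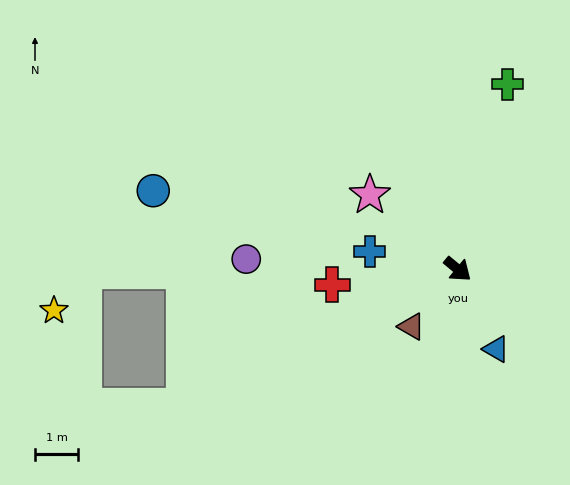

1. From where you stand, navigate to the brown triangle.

turn right 89°, forward 1.7 m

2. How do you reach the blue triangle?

turn right 25°, forward 2.1 m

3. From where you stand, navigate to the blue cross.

turn right 152°, forward 2.1 m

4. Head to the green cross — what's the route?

turn left 115°, forward 4.4 m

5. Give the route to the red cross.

turn right 133°, forward 2.9 m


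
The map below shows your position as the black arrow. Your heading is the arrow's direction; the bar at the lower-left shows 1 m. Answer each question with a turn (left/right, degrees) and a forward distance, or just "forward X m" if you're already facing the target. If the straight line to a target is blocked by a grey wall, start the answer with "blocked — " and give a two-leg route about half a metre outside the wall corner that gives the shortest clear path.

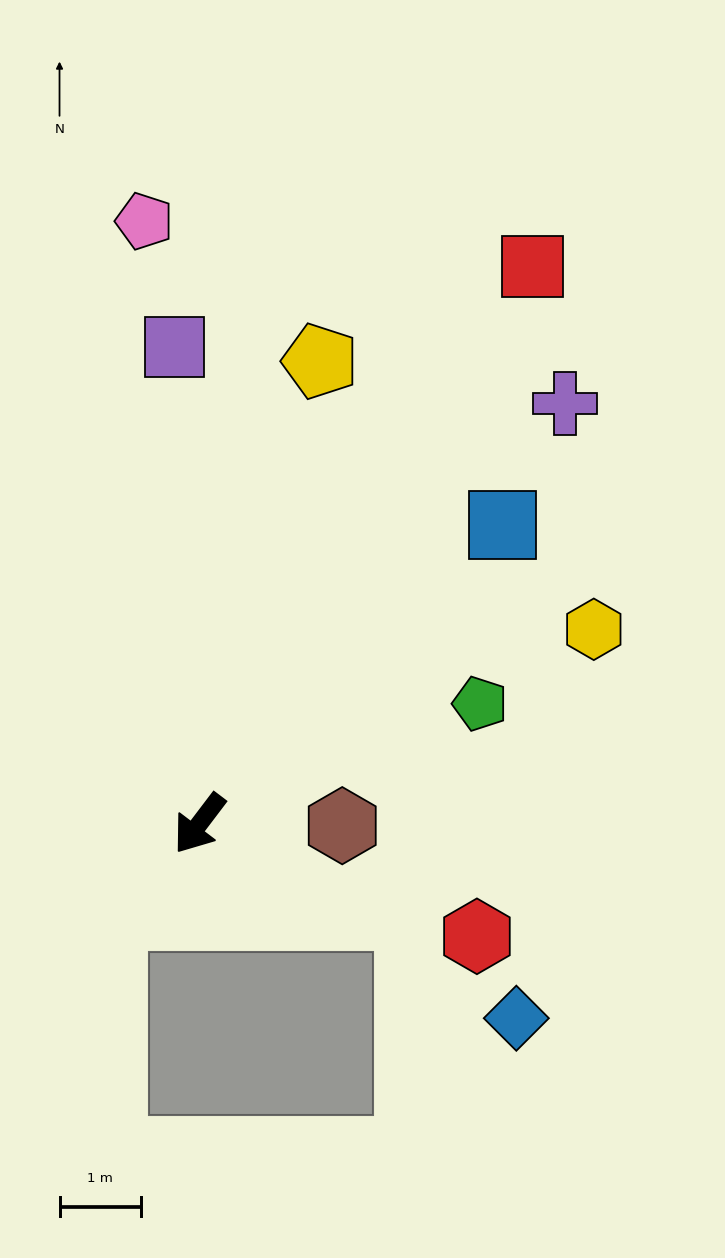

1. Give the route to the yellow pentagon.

turn right 157°, forward 5.9 m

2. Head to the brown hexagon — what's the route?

turn left 126°, forward 1.8 m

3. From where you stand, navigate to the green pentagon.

turn left 150°, forward 3.8 m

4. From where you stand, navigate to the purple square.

turn right 140°, forward 5.9 m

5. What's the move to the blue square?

turn left 172°, forward 5.2 m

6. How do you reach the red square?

turn right 174°, forward 8.0 m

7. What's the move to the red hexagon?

turn left 105°, forward 3.7 m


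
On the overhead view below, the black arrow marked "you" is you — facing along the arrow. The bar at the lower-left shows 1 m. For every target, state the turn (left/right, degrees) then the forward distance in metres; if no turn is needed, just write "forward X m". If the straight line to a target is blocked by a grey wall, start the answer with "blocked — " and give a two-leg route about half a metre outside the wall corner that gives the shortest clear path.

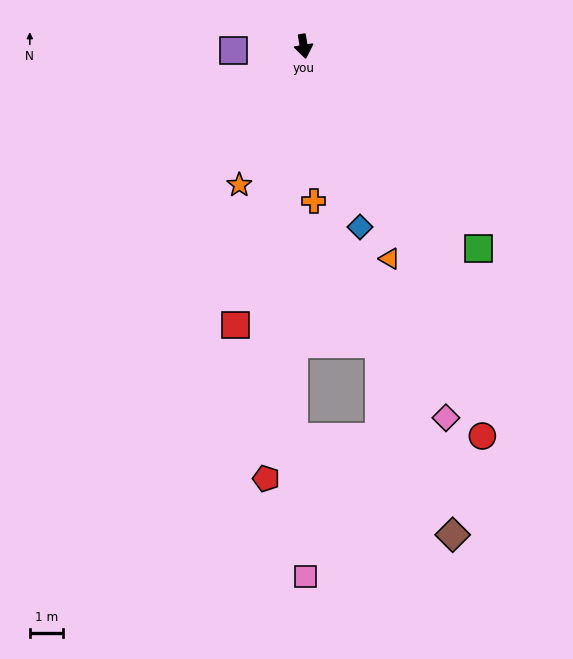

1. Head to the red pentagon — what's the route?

turn right 14°, forward 12.9 m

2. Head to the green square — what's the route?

turn left 31°, forward 7.9 m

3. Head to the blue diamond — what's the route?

turn left 8°, forward 5.6 m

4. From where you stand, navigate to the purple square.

turn right 96°, forward 2.1 m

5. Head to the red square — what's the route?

turn right 23°, forward 8.5 m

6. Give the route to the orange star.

turn right 34°, forward 4.5 m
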